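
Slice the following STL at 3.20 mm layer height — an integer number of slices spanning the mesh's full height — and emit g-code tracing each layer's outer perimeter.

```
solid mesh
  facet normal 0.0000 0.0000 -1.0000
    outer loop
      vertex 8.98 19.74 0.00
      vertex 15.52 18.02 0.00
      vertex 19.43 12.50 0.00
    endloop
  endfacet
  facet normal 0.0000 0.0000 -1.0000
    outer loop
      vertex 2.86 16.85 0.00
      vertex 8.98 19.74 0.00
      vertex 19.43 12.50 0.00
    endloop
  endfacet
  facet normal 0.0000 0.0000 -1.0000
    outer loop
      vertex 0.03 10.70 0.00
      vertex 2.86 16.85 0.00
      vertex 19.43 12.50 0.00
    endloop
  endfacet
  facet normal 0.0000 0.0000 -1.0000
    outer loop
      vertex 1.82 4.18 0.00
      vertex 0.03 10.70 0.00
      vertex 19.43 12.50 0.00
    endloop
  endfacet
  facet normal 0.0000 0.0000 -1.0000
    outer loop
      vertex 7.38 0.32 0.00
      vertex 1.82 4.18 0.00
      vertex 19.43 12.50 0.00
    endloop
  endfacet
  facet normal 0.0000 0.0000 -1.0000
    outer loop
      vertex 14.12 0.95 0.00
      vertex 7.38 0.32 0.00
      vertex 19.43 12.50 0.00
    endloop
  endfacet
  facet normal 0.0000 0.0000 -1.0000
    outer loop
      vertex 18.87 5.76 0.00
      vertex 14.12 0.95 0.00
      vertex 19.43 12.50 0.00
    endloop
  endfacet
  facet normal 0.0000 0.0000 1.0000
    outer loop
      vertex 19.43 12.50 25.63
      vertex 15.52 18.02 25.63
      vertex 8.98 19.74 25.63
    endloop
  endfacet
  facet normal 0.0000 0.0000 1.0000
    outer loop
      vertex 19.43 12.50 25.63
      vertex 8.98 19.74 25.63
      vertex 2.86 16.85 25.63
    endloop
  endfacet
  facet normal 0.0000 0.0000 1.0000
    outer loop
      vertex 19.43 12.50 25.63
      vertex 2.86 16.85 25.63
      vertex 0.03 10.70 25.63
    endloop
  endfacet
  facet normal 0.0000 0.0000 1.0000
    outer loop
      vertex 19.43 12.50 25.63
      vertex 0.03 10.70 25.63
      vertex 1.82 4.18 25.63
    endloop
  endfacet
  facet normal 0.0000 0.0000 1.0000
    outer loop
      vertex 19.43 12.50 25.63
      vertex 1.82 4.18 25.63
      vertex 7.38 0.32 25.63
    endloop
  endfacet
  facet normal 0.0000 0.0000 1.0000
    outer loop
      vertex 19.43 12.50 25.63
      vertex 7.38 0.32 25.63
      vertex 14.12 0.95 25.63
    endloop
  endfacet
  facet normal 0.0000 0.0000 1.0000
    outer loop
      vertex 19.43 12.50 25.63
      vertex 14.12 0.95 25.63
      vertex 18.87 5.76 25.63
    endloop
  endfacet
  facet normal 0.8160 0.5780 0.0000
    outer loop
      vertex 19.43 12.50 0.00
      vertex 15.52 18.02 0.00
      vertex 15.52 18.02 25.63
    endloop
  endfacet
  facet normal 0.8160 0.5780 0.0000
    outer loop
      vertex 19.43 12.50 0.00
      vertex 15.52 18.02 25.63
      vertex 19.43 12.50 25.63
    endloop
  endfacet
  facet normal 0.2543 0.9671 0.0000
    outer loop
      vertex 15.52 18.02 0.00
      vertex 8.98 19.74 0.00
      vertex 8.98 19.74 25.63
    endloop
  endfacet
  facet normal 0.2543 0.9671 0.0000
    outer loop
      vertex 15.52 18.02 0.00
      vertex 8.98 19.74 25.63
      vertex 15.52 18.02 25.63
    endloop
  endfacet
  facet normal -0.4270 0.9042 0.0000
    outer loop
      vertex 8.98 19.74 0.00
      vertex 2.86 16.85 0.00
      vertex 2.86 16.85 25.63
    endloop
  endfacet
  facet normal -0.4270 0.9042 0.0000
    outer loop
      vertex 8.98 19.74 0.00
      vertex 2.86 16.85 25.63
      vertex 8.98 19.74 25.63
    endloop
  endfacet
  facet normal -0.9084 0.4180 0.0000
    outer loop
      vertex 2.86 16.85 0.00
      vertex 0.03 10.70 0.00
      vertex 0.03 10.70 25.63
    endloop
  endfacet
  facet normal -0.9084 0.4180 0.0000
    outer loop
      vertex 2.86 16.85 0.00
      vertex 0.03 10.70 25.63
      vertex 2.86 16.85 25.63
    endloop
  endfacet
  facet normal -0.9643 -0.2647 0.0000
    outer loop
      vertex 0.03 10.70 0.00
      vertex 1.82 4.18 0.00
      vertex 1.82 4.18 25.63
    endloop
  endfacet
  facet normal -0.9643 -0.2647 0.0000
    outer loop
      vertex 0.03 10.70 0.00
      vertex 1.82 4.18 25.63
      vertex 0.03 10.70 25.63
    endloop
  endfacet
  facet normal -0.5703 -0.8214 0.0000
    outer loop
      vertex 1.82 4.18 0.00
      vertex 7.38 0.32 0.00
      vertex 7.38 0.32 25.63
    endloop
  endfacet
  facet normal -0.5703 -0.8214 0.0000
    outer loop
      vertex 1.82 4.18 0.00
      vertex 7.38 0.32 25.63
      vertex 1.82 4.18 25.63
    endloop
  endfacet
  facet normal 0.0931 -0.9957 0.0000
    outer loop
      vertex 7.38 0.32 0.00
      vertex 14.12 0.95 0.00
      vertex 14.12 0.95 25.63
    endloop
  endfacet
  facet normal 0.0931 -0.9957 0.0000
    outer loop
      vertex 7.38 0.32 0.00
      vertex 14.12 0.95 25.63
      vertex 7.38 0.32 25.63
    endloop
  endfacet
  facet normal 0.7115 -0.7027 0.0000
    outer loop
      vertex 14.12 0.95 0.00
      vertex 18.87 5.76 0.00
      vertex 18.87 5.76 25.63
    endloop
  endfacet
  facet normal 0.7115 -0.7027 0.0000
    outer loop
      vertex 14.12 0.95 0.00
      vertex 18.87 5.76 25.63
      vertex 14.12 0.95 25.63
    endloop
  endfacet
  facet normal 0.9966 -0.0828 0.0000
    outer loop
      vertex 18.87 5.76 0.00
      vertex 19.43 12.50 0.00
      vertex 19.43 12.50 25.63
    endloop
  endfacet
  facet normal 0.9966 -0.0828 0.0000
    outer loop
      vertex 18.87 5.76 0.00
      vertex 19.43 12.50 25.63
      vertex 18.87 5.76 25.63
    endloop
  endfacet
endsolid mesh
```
; perimeter-only toolpath
G21 ; units = mm
G90 ; absolute positioning
G28 ; home
; layer 1
G0 Z3.20
G0 X19.43 Y12.50
G1 X15.52 Y18.02
G1 X8.98 Y19.74
G1 X2.86 Y16.85
G1 X0.03 Y10.70
G1 X1.82 Y4.18
G1 X7.38 Y0.32
G1 X14.12 Y0.95
G1 X18.87 Y5.76
G1 X19.43 Y12.50
; layer 2
G0 Z6.41
G0 X19.43 Y12.50
G1 X15.52 Y18.02
G1 X8.98 Y19.74
G1 X2.86 Y16.85
G1 X0.03 Y10.70
G1 X1.82 Y4.18
G1 X7.38 Y0.32
G1 X14.12 Y0.95
G1 X18.87 Y5.76
G1 X19.43 Y12.50
; layer 3
G0 Z9.61
G0 X19.43 Y12.50
G1 X15.52 Y18.02
G1 X8.98 Y19.74
G1 X2.86 Y16.85
G1 X0.03 Y10.70
G1 X1.82 Y4.18
G1 X7.38 Y0.32
G1 X14.12 Y0.95
G1 X18.87 Y5.76
G1 X19.43 Y12.50
; layer 4
G0 Z12.81
G0 X19.43 Y12.50
G1 X15.52 Y18.02
G1 X8.98 Y19.74
G1 X2.86 Y16.85
G1 X0.03 Y10.70
G1 X1.82 Y4.18
G1 X7.38 Y0.32
G1 X14.12 Y0.95
G1 X18.87 Y5.76
G1 X19.43 Y12.50
; layer 5
G0 Z16.02
G0 X19.43 Y12.50
G1 X15.52 Y18.02
G1 X8.98 Y19.74
G1 X2.86 Y16.85
G1 X0.03 Y10.70
G1 X1.82 Y4.18
G1 X7.38 Y0.32
G1 X14.12 Y0.95
G1 X18.87 Y5.76
G1 X19.43 Y12.50
; layer 6
G0 Z19.22
G0 X19.43 Y12.50
G1 X15.52 Y18.02
G1 X8.98 Y19.74
G1 X2.86 Y16.85
G1 X0.03 Y10.70
G1 X1.82 Y4.18
G1 X7.38 Y0.32
G1 X14.12 Y0.95
G1 X18.87 Y5.76
G1 X19.43 Y12.50
; layer 7
G0 Z22.43
G0 X19.43 Y12.50
G1 X15.52 Y18.02
G1 X8.98 Y19.74
G1 X2.86 Y16.85
G1 X0.03 Y10.70
G1 X1.82 Y4.18
G1 X7.38 Y0.32
G1 X14.12 Y0.95
G1 X18.87 Y5.76
G1 X19.43 Y12.50
; layer 8
G0 Z25.63
G0 X19.43 Y12.50
G1 X15.52 Y18.02
G1 X8.98 Y19.74
G1 X2.86 Y16.85
G1 X0.03 Y10.70
G1 X1.82 Y4.18
G1 X7.38 Y0.32
G1 X14.12 Y0.95
G1 X18.87 Y5.76
G1 X19.43 Y12.50
M2 ; end

The solid is a regular 9-sided prism (a cylinder approximated with 9 flat sides), circumscribed radius ≈ 9.89 mm, height ≈ 25.6 mm. Slicing at Δz = 3.20 mm — 8 equal slices spanning the solid's height, so layer i sits at z = i·h/8 — gives 8 non-empty perimeters. Each is a 9-segment closed polygon; G0 lifts to the layer z and rapids to the start vertex, then G1 traces the edges.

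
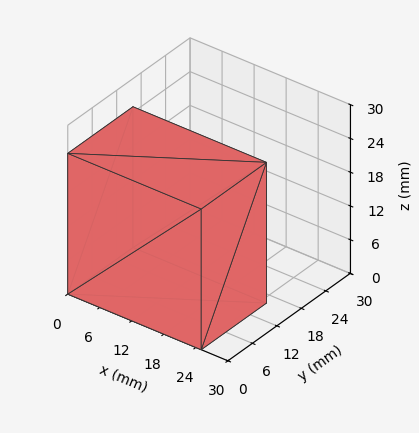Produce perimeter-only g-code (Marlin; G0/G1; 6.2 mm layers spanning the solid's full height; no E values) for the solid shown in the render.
Reading the render: the shape is a rectangular box, roughly 25 × 16 mm footprint and 25 mm tall (dimensions read to the nearest mm from the axis ticks). For the g-code, the solid's height is divided into equal slices at the stated Δz and each level perimeter traced with G1 moves after a G0 lift.

; perimeter-only toolpath
G21 ; units = mm
G90 ; absolute positioning
G28 ; home
; layer 1
G0 Z6.2
G0 X0.0 Y0.0
G1 X25.0 Y0.0
G1 X25.0 Y16.0
G1 X0.0 Y16.0
G1 X0.0 Y0.0
; layer 2
G0 Z12.5
G0 X0.0 Y0.0
G1 X25.0 Y0.0
G1 X25.0 Y16.0
G1 X0.0 Y16.0
G1 X0.0 Y0.0
; layer 3
G0 Z18.8
G0 X0.0 Y0.0
G1 X25.0 Y0.0
G1 X25.0 Y16.0
G1 X0.0 Y16.0
G1 X0.0 Y0.0
; layer 4
G0 Z25.0
G0 X0.0 Y0.0
G1 X25.0 Y0.0
G1 X25.0 Y16.0
G1 X0.0 Y16.0
G1 X0.0 Y0.0
M2 ; end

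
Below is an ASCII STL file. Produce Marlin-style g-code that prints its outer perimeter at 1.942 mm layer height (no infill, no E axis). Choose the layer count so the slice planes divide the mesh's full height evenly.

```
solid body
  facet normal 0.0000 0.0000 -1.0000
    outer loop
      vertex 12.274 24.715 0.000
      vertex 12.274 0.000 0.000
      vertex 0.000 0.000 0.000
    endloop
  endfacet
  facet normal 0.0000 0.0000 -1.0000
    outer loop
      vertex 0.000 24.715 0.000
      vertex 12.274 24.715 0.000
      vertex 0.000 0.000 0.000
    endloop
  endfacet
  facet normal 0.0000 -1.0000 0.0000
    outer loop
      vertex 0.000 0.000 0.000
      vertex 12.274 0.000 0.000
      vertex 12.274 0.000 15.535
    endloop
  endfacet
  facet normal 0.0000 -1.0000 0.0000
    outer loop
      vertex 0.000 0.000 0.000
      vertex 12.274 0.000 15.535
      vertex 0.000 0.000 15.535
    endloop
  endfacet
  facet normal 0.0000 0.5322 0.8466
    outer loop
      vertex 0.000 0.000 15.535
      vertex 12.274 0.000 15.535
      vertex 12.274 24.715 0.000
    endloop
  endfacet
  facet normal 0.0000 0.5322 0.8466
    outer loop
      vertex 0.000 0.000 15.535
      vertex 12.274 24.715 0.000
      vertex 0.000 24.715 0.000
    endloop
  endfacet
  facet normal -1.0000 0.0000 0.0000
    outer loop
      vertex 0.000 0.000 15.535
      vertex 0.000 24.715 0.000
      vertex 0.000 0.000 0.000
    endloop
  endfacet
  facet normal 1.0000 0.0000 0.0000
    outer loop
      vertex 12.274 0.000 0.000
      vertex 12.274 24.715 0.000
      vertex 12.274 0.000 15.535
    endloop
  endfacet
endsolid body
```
; perimeter-only toolpath
G21 ; units = mm
G90 ; absolute positioning
G28 ; home
; layer 1
G0 Z1.942
G0 X0.000 Y0.000
G1 X12.274 Y0.000
G1 X12.274 Y21.626
G1 X0.000 Y21.626
G1 X0.000 Y0.000
; layer 2
G0 Z3.884
G0 X0.000 Y0.000
G1 X12.274 Y0.000
G1 X12.274 Y18.536
G1 X0.000 Y18.536
G1 X0.000 Y0.000
; layer 3
G0 Z5.826
G0 X0.000 Y0.000
G1 X12.274 Y0.000
G1 X12.274 Y15.447
G1 X0.000 Y15.447
G1 X0.000 Y0.000
; layer 4
G0 Z7.768
G0 X0.000 Y0.000
G1 X12.274 Y0.000
G1 X12.274 Y12.357
G1 X0.000 Y12.357
G1 X0.000 Y0.000
; layer 5
G0 Z9.709
G0 X0.000 Y0.000
G1 X12.274 Y0.000
G1 X12.274 Y9.268
G1 X0.000 Y9.268
G1 X0.000 Y0.000
; layer 6
G0 Z11.651
G0 X0.000 Y0.000
G1 X12.274 Y0.000
G1 X12.274 Y6.179
G1 X0.000 Y6.179
G1 X0.000 Y0.000
; layer 7
G0 Z13.593
G0 X0.000 Y0.000
G1 X12.274 Y0.000
G1 X12.274 Y3.089
G1 X0.000 Y3.089
G1 X0.000 Y0.000
M2 ; end

The solid is a wedge (ramp): 12.3 × 24.7 mm base, rising to 15.5 mm along the y=0 edge and sloping linearly to z=0 at y=24.7. Slicing at Δz = 1.942 mm — 8 equal slices spanning the solid's height, so layer i sits at z = i·h/8 — gives 7 non-empty perimeters. Each is a 4-segment closed polygon; G0 lifts to the layer z and rapids to the start vertex, then G1 traces the edges. The cross-section shrinks linearly with z (the slice at the apex is degenerate and omitted).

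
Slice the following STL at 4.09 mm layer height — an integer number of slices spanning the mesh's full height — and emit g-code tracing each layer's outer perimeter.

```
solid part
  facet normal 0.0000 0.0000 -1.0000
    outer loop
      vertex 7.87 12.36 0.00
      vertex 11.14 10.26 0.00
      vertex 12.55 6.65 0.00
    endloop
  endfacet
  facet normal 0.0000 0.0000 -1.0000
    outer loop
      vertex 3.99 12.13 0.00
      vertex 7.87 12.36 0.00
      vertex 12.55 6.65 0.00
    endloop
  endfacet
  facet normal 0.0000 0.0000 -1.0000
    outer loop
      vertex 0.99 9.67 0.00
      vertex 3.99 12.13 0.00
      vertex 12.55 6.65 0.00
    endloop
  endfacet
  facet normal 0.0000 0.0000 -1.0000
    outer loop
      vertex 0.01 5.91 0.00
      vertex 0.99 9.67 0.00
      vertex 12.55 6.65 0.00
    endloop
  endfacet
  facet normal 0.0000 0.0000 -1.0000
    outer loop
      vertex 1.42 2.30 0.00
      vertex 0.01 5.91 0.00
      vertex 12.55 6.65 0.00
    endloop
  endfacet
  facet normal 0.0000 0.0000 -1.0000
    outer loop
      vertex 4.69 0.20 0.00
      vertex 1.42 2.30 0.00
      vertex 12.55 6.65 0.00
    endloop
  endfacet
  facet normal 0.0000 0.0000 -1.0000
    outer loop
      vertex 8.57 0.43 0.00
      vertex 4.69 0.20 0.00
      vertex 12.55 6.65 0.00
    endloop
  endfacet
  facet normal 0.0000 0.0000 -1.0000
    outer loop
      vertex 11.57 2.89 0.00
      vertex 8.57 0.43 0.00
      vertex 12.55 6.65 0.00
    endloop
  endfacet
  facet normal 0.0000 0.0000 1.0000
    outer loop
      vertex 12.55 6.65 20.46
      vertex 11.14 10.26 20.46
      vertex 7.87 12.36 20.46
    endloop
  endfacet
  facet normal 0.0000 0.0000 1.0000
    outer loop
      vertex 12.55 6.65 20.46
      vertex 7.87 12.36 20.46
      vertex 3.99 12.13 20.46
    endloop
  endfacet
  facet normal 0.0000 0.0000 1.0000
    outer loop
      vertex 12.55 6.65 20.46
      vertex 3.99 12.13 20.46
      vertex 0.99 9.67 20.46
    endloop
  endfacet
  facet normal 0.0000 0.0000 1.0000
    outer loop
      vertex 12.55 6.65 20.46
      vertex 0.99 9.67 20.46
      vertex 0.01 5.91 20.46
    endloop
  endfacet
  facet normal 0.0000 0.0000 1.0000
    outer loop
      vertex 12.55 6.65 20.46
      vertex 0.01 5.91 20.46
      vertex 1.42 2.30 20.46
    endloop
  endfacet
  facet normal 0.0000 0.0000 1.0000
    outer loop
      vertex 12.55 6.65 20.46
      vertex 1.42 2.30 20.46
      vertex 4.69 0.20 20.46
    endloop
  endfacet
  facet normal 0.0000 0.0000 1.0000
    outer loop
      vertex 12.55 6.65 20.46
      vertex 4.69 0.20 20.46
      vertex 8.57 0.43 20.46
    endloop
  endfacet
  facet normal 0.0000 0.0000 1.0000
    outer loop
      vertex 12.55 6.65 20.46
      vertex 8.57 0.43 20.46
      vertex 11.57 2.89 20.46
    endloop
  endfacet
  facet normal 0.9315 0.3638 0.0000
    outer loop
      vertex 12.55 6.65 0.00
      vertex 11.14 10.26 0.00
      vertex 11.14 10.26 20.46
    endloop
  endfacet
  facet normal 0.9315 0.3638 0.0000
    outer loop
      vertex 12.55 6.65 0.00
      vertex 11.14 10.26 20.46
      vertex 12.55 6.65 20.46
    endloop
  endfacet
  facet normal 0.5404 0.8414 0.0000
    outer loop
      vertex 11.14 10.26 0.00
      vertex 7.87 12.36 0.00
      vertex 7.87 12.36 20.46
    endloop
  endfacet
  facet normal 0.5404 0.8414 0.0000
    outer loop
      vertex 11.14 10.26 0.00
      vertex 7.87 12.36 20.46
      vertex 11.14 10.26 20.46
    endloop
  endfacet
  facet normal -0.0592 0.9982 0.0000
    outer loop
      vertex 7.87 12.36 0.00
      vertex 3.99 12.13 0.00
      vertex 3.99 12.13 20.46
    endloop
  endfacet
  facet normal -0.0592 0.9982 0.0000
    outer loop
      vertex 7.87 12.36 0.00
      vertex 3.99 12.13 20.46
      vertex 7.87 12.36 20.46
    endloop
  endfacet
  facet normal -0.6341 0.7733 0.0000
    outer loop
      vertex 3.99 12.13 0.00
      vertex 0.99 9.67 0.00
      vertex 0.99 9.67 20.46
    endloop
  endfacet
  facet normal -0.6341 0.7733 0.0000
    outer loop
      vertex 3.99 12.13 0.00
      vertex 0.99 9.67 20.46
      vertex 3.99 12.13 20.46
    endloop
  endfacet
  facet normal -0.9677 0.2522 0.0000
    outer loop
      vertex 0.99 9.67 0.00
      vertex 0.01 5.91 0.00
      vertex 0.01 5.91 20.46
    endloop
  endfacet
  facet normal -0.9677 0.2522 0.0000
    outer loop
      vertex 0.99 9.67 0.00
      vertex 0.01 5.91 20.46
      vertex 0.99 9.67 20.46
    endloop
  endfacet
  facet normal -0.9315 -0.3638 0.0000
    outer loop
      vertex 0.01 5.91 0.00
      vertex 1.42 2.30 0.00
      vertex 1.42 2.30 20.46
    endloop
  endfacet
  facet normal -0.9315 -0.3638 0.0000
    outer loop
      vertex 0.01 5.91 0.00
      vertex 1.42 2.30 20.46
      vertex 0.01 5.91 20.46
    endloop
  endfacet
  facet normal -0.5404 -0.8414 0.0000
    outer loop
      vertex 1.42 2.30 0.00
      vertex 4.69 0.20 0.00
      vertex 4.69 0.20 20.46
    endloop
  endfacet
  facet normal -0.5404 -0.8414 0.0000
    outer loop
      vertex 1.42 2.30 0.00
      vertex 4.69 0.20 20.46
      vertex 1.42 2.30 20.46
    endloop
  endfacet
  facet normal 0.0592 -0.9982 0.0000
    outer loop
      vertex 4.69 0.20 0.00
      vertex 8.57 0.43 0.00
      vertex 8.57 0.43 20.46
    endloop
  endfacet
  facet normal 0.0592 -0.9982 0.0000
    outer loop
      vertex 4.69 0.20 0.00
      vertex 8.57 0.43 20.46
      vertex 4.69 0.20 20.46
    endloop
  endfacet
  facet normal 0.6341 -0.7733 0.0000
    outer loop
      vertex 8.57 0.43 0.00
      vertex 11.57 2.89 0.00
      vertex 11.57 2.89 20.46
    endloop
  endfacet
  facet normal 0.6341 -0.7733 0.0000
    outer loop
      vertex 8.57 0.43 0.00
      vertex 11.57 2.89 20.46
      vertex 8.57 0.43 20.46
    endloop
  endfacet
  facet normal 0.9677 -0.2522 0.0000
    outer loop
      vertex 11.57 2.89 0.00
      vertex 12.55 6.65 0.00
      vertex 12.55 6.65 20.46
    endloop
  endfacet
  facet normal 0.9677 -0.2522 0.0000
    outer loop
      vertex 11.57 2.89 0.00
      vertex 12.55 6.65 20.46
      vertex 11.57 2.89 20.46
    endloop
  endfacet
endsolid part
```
; perimeter-only toolpath
G21 ; units = mm
G90 ; absolute positioning
G28 ; home
; layer 1
G0 Z4.09
G0 X12.55 Y6.65
G1 X11.14 Y10.26
G1 X7.87 Y12.36
G1 X3.99 Y12.13
G1 X0.99 Y9.67
G1 X0.01 Y5.91
G1 X1.42 Y2.30
G1 X4.69 Y0.20
G1 X8.57 Y0.43
G1 X11.57 Y2.89
G1 X12.55 Y6.65
; layer 2
G0 Z8.18
G0 X12.55 Y6.65
G1 X11.14 Y10.26
G1 X7.87 Y12.36
G1 X3.99 Y12.13
G1 X0.99 Y9.67
G1 X0.01 Y5.91
G1 X1.42 Y2.30
G1 X4.69 Y0.20
G1 X8.57 Y0.43
G1 X11.57 Y2.89
G1 X12.55 Y6.65
; layer 3
G0 Z12.28
G0 X12.55 Y6.65
G1 X11.14 Y10.26
G1 X7.87 Y12.36
G1 X3.99 Y12.13
G1 X0.99 Y9.67
G1 X0.01 Y5.91
G1 X1.42 Y2.30
G1 X4.69 Y0.20
G1 X8.57 Y0.43
G1 X11.57 Y2.89
G1 X12.55 Y6.65
; layer 4
G0 Z16.37
G0 X12.55 Y6.65
G1 X11.14 Y10.26
G1 X7.87 Y12.36
G1 X3.99 Y12.13
G1 X0.99 Y9.67
G1 X0.01 Y5.91
G1 X1.42 Y2.30
G1 X4.69 Y0.20
G1 X8.57 Y0.43
G1 X11.57 Y2.89
G1 X12.55 Y6.65
; layer 5
G0 Z20.46
G0 X12.55 Y6.65
G1 X11.14 Y10.26
G1 X7.87 Y12.36
G1 X3.99 Y12.13
G1 X0.99 Y9.67
G1 X0.01 Y5.91
G1 X1.42 Y2.30
G1 X4.69 Y0.20
G1 X8.57 Y0.43
G1 X11.57 Y2.89
G1 X12.55 Y6.65
M2 ; end

The solid is a regular 10-sided prism (a cylinder approximated with 10 flat sides), circumscribed radius ≈ 6.28 mm, height ≈ 20.5 mm. Slicing at Δz = 4.09 mm — 5 equal slices spanning the solid's height, so layer i sits at z = i·h/5 — gives 5 non-empty perimeters. Each is a 10-segment closed polygon; G0 lifts to the layer z and rapids to the start vertex, then G1 traces the edges.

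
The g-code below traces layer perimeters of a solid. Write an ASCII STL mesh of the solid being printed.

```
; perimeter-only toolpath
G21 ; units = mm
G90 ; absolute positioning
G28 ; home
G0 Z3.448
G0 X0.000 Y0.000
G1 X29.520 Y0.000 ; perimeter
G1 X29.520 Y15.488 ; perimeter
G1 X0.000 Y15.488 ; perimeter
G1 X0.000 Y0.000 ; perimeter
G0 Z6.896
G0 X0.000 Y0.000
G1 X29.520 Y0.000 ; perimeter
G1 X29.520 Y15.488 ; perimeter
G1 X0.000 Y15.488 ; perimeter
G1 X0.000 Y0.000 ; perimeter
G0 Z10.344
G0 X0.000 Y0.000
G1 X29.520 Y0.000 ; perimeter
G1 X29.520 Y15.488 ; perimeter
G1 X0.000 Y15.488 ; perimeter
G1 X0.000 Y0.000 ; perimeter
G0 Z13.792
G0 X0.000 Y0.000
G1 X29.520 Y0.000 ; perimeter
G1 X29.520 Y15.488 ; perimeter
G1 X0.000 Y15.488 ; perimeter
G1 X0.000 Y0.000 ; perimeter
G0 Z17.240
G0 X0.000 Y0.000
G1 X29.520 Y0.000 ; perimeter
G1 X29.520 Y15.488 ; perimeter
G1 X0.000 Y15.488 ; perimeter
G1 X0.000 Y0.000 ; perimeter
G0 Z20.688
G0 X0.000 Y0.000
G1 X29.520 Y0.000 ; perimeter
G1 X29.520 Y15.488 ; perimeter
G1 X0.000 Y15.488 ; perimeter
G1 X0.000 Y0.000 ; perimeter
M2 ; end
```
solid part
  facet normal 0.0000 0.0000 -1.0000
    outer loop
      vertex 29.520 15.488 0.000
      vertex 29.520 0.000 0.000
      vertex 0.000 0.000 0.000
    endloop
  endfacet
  facet normal 0.0000 0.0000 -1.0000
    outer loop
      vertex 0.000 15.488 0.000
      vertex 29.520 15.488 0.000
      vertex 0.000 0.000 0.000
    endloop
  endfacet
  facet normal 0.0000 0.0000 1.0000
    outer loop
      vertex 0.000 0.000 20.688
      vertex 29.520 0.000 20.688
      vertex 29.520 15.488 20.688
    endloop
  endfacet
  facet normal 0.0000 0.0000 1.0000
    outer loop
      vertex 0.000 0.000 20.688
      vertex 29.520 15.488 20.688
      vertex 0.000 15.488 20.688
    endloop
  endfacet
  facet normal 0.0000 -1.0000 0.0000
    outer loop
      vertex 0.000 0.000 0.000
      vertex 29.520 0.000 0.000
      vertex 29.520 0.000 20.688
    endloop
  endfacet
  facet normal 0.0000 -1.0000 0.0000
    outer loop
      vertex 0.000 0.000 0.000
      vertex 29.520 0.000 20.688
      vertex 0.000 0.000 20.688
    endloop
  endfacet
  facet normal 0.0000 1.0000 0.0000
    outer loop
      vertex 29.520 15.488 20.688
      vertex 29.520 15.488 0.000
      vertex 0.000 15.488 0.000
    endloop
  endfacet
  facet normal 0.0000 1.0000 0.0000
    outer loop
      vertex 0.000 15.488 20.688
      vertex 29.520 15.488 20.688
      vertex 0.000 15.488 0.000
    endloop
  endfacet
  facet normal -1.0000 0.0000 0.0000
    outer loop
      vertex 0.000 15.488 20.688
      vertex 0.000 15.488 0.000
      vertex 0.000 0.000 0.000
    endloop
  endfacet
  facet normal -1.0000 0.0000 0.0000
    outer loop
      vertex 0.000 0.000 20.688
      vertex 0.000 15.488 20.688
      vertex 0.000 0.000 0.000
    endloop
  endfacet
  facet normal 1.0000 0.0000 0.0000
    outer loop
      vertex 29.520 0.000 0.000
      vertex 29.520 15.488 0.000
      vertex 29.520 15.488 20.688
    endloop
  endfacet
  facet normal 1.0000 0.0000 0.0000
    outer loop
      vertex 29.520 0.000 0.000
      vertex 29.520 15.488 20.688
      vertex 29.520 0.000 20.688
    endloop
  endfacet
endsolid part

The G0 Z moves step by Δz≈3.448 mm. Every layer's G1 loop is the same polygon, so the solid is a straight extrusion of it from z=0 to z≈20.7. Closing with flat bottom and top caps and triangulating gives 12 facets — a rectangular box, roughly 29.5 × 15.5 mm footprint and 20.7 mm tall.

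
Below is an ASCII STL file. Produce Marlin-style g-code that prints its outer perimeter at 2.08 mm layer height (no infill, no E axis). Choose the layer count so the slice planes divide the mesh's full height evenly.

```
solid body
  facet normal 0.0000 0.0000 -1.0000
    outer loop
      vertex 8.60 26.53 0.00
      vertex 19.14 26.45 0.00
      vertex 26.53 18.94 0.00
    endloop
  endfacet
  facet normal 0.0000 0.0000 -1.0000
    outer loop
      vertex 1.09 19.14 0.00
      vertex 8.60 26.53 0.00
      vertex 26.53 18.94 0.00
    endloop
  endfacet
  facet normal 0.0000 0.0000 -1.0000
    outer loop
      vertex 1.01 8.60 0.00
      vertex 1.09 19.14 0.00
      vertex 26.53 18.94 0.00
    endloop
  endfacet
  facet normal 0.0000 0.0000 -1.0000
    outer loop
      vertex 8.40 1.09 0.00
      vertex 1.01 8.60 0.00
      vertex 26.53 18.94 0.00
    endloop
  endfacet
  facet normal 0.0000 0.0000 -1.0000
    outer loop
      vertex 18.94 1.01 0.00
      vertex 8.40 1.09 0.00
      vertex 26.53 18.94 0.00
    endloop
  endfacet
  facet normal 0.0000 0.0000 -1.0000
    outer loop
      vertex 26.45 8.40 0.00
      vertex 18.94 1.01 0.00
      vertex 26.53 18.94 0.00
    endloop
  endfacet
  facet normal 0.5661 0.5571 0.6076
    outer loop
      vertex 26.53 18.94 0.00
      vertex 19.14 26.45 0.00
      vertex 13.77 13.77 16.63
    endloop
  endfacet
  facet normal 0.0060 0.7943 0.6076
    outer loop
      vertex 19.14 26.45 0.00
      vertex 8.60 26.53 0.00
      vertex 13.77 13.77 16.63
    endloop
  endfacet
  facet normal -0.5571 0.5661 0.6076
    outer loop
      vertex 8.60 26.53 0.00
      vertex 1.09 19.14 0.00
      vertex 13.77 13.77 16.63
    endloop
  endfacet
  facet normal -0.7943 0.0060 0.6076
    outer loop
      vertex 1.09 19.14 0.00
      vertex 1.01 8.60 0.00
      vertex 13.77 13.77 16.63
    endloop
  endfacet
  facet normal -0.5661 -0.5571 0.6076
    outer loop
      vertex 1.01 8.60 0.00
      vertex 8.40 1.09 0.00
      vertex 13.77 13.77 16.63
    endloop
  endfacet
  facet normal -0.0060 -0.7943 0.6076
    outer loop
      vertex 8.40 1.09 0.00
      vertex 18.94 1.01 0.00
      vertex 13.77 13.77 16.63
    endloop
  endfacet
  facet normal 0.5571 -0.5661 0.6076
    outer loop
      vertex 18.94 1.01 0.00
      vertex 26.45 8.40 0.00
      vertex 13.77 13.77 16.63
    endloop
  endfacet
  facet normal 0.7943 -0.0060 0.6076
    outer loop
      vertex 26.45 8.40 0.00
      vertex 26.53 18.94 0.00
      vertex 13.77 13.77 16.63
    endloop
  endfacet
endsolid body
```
; perimeter-only toolpath
G21 ; units = mm
G90 ; absolute positioning
G28 ; home
; layer 1
G0 Z2.08
G0 X24.94 Y18.29
G1 X18.47 Y24.87
G1 X9.25 Y24.94
G1 X2.67 Y18.47
G1 X2.60 Y9.25
G1 X9.07 Y2.67
G1 X18.29 Y2.60
G1 X24.87 Y9.07
G1 X24.94 Y18.29
; layer 2
G0 Z4.16
G0 X23.34 Y17.65
G1 X17.80 Y23.28
G1 X9.89 Y23.34
G1 X4.26 Y17.80
G1 X4.20 Y9.89
G1 X9.74 Y4.26
G1 X17.65 Y4.20
G1 X23.28 Y9.74
G1 X23.34 Y17.65
; layer 3
G0 Z6.24
G0 X21.75 Y17.00
G1 X17.13 Y21.70
G1 X10.54 Y21.75
G1 X5.85 Y17.13
G1 X5.79 Y10.54
G1 X10.41 Y5.85
G1 X17.00 Y5.79
G1 X21.70 Y10.41
G1 X21.75 Y17.00
; layer 4
G0 Z8.31
G0 X20.15 Y16.36
G1 X16.45 Y20.11
G1 X11.18 Y20.15
G1 X7.43 Y16.45
G1 X7.39 Y11.18
G1 X11.09 Y7.43
G1 X16.36 Y7.39
G1 X20.11 Y11.09
G1 X20.15 Y16.36
; layer 5
G0 Z10.39
G0 X18.55 Y15.71
G1 X15.78 Y18.52
G1 X11.83 Y18.55
G1 X9.01 Y15.78
G1 X8.98 Y11.83
G1 X11.76 Y9.01
G1 X15.71 Y8.98
G1 X18.52 Y11.76
G1 X18.55 Y15.71
; layer 6
G0 Z12.47
G0 X16.96 Y15.06
G1 X15.11 Y16.94
G1 X12.48 Y16.96
G1 X10.60 Y15.11
G1 X10.58 Y12.48
G1 X12.43 Y10.60
G1 X15.06 Y10.58
G1 X16.94 Y12.43
G1 X16.96 Y15.06
; layer 7
G0 Z14.55
G0 X15.37 Y14.42
G1 X14.44 Y15.36
G1 X13.12 Y15.37
G1 X12.19 Y14.44
G1 X12.18 Y13.12
G1 X13.10 Y12.19
G1 X14.42 Y12.18
G1 X15.36 Y13.10
G1 X15.37 Y14.42
M2 ; end

The solid is a regular 8-sided pyramid, base circumscribed radius ≈ 13.8 mm, apex at z ≈ 16.6 mm. Slicing at Δz = 2.08 mm — 8 equal slices spanning the solid's height, so layer i sits at z = i·h/8 — gives 7 non-empty perimeters. Each is a 8-segment closed polygon; G0 lifts to the layer z and rapids to the start vertex, then G1 traces the edges. The cross-section shrinks linearly with z (the slice at the apex is degenerate and omitted).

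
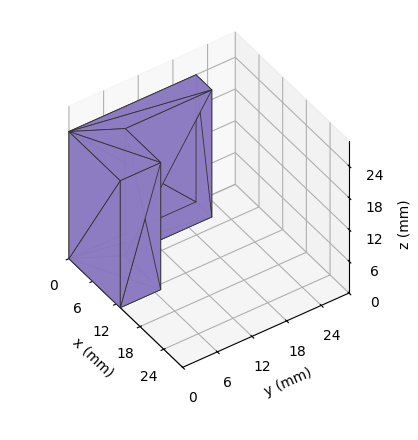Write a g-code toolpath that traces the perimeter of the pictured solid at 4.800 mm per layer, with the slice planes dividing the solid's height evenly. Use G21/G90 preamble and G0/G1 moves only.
Reading the render: the shape is an L-shaped prism: outer 13 × 22 mm, arm thicknesses ≈ 7 mm (horizontal) and 4 mm (vertical), extruded 24 mm in z (dimensions read to the nearest mm from the axis ticks). For the g-code, the solid's height is divided into equal slices at the stated Δz and each level perimeter traced with G1 moves after a G0 lift.

; perimeter-only toolpath
G21 ; units = mm
G90 ; absolute positioning
G28 ; home
; layer 1
G0 Z4.800
G0 X0.000 Y0.000
G1 X13.000 Y0.000
G1 X13.000 Y7.000
G1 X4.000 Y7.000
G1 X4.000 Y22.000
G1 X0.000 Y22.000
G1 X0.000 Y0.000
; layer 2
G0 Z9.600
G0 X0.000 Y0.000
G1 X13.000 Y0.000
G1 X13.000 Y7.000
G1 X4.000 Y7.000
G1 X4.000 Y22.000
G1 X0.000 Y22.000
G1 X0.000 Y0.000
; layer 3
G0 Z14.400
G0 X0.000 Y0.000
G1 X13.000 Y0.000
G1 X13.000 Y7.000
G1 X4.000 Y7.000
G1 X4.000 Y22.000
G1 X0.000 Y22.000
G1 X0.000 Y0.000
; layer 4
G0 Z19.200
G0 X0.000 Y0.000
G1 X13.000 Y0.000
G1 X13.000 Y7.000
G1 X4.000 Y7.000
G1 X4.000 Y22.000
G1 X0.000 Y22.000
G1 X0.000 Y0.000
; layer 5
G0 Z24.000
G0 X0.000 Y0.000
G1 X13.000 Y0.000
G1 X13.000 Y7.000
G1 X4.000 Y7.000
G1 X4.000 Y22.000
G1 X0.000 Y22.000
G1 X0.000 Y0.000
M2 ; end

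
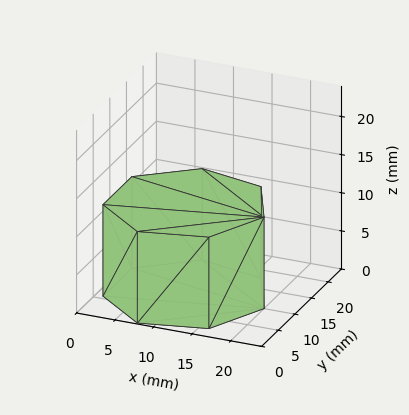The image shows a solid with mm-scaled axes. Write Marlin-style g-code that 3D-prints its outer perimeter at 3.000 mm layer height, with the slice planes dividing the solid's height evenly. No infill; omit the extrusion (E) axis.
Reading the render: the shape is a regular 7-sided prism (a cylinder approximated with 7 flat sides), circumscribed radius ≈ 10 mm, height ≈ 12 mm (dimensions read to the nearest mm from the axis ticks). For the g-code, the solid's height is divided into equal slices at the stated Δz and each level perimeter traced with G1 moves after a G0 lift.

; perimeter-only toolpath
G21 ; units = mm
G90 ; absolute positioning
G28 ; home
; layer 1
G0 Z3.000
G0 X20.000 Y10.000
G1 X16.235 Y17.818
G1 X7.775 Y19.749
G1 X0.990 Y14.339
G1 X0.990 Y5.661
G1 X7.775 Y0.251
G1 X16.235 Y2.182
G1 X20.000 Y10.000
; layer 2
G0 Z6.000
G0 X20.000 Y10.000
G1 X16.235 Y17.818
G1 X7.775 Y19.749
G1 X0.990 Y14.339
G1 X0.990 Y5.661
G1 X7.775 Y0.251
G1 X16.235 Y2.182
G1 X20.000 Y10.000
; layer 3
G0 Z9.000
G0 X20.000 Y10.000
G1 X16.235 Y17.818
G1 X7.775 Y19.749
G1 X0.990 Y14.339
G1 X0.990 Y5.661
G1 X7.775 Y0.251
G1 X16.235 Y2.182
G1 X20.000 Y10.000
; layer 4
G0 Z12.000
G0 X20.000 Y10.000
G1 X16.235 Y17.818
G1 X7.775 Y19.749
G1 X0.990 Y14.339
G1 X0.990 Y5.661
G1 X7.775 Y0.251
G1 X16.235 Y2.182
G1 X20.000 Y10.000
M2 ; end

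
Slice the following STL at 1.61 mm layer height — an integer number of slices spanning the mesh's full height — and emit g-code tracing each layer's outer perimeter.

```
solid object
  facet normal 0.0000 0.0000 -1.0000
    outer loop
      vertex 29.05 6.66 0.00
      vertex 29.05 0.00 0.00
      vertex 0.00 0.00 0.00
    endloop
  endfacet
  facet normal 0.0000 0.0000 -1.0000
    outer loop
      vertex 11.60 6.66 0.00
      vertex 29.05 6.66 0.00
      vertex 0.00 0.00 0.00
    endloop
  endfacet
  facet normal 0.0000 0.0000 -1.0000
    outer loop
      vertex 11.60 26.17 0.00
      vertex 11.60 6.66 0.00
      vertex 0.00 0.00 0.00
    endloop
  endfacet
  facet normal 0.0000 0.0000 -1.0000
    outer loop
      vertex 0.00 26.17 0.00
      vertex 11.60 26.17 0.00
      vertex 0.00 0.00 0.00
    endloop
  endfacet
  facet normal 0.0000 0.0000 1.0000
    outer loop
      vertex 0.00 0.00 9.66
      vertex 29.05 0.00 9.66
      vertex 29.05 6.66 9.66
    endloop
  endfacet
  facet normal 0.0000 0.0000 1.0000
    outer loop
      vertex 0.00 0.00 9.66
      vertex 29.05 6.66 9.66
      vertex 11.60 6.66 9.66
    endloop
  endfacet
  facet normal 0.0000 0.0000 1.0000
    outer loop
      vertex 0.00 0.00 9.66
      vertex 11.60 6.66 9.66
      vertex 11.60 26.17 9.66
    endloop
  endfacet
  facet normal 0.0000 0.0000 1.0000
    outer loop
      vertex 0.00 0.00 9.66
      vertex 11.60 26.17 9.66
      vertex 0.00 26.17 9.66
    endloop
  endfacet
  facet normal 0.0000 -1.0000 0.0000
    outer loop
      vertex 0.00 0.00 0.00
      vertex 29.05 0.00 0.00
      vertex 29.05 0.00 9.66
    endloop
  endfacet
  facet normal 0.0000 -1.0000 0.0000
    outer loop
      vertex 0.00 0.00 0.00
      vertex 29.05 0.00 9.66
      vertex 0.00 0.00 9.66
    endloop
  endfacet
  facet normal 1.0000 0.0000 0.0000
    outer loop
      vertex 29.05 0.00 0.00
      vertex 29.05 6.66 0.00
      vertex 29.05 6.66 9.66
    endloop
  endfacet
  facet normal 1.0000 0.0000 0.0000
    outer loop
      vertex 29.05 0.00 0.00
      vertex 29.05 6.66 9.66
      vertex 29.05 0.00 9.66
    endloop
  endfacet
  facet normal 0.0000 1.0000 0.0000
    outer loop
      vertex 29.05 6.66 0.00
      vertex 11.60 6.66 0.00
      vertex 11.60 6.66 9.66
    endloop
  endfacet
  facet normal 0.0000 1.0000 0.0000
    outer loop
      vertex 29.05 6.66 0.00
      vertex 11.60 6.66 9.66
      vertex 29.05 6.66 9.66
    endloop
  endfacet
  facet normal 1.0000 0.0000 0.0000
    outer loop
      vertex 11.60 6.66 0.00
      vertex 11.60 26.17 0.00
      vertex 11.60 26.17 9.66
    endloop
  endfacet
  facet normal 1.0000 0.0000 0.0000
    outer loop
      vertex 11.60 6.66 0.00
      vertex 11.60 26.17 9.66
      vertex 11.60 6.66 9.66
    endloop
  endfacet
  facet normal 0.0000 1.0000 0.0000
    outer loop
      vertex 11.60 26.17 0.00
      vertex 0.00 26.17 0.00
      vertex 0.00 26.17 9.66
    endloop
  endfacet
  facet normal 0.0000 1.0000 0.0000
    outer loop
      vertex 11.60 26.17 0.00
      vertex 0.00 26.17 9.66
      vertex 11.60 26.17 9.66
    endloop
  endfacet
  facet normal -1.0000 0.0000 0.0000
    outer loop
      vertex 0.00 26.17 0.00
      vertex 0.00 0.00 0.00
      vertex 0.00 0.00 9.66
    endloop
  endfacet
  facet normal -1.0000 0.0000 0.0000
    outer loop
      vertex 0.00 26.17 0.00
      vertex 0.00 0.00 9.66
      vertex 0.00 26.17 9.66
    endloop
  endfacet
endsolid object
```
; perimeter-only toolpath
G21 ; units = mm
G90 ; absolute positioning
G28 ; home
; layer 1
G0 Z1.61
G0 X0.00 Y0.00
G1 X29.05 Y0.00
G1 X29.05 Y6.66
G1 X11.60 Y6.66
G1 X11.60 Y26.17
G1 X0.00 Y26.17
G1 X0.00 Y0.00
; layer 2
G0 Z3.22
G0 X0.00 Y0.00
G1 X29.05 Y0.00
G1 X29.05 Y6.66
G1 X11.60 Y6.66
G1 X11.60 Y26.17
G1 X0.00 Y26.17
G1 X0.00 Y0.00
; layer 3
G0 Z4.83
G0 X0.00 Y0.00
G1 X29.05 Y0.00
G1 X29.05 Y6.66
G1 X11.60 Y6.66
G1 X11.60 Y26.17
G1 X0.00 Y26.17
G1 X0.00 Y0.00
; layer 4
G0 Z6.44
G0 X0.00 Y0.00
G1 X29.05 Y0.00
G1 X29.05 Y6.66
G1 X11.60 Y6.66
G1 X11.60 Y26.17
G1 X0.00 Y26.17
G1 X0.00 Y0.00
; layer 5
G0 Z8.05
G0 X0.00 Y0.00
G1 X29.05 Y0.00
G1 X29.05 Y6.66
G1 X11.60 Y6.66
G1 X11.60 Y26.17
G1 X0.00 Y26.17
G1 X0.00 Y0.00
; layer 6
G0 Z9.66
G0 X0.00 Y0.00
G1 X29.05 Y0.00
G1 X29.05 Y6.66
G1 X11.60 Y6.66
G1 X11.60 Y26.17
G1 X0.00 Y26.17
G1 X0.00 Y0.00
M2 ; end

The solid is an L-shaped prism: outer 29.1 × 26.2 mm, arm thicknesses ≈ 6.66 mm (horizontal) and 11.6 mm (vertical), extruded 9.66 mm in z. Slicing at Δz = 1.61 mm — 6 equal slices spanning the solid's height, so layer i sits at z = i·h/6 — gives 6 non-empty perimeters. Each is a 6-segment closed polygon; G0 lifts to the layer z and rapids to the start vertex, then G1 traces the edges.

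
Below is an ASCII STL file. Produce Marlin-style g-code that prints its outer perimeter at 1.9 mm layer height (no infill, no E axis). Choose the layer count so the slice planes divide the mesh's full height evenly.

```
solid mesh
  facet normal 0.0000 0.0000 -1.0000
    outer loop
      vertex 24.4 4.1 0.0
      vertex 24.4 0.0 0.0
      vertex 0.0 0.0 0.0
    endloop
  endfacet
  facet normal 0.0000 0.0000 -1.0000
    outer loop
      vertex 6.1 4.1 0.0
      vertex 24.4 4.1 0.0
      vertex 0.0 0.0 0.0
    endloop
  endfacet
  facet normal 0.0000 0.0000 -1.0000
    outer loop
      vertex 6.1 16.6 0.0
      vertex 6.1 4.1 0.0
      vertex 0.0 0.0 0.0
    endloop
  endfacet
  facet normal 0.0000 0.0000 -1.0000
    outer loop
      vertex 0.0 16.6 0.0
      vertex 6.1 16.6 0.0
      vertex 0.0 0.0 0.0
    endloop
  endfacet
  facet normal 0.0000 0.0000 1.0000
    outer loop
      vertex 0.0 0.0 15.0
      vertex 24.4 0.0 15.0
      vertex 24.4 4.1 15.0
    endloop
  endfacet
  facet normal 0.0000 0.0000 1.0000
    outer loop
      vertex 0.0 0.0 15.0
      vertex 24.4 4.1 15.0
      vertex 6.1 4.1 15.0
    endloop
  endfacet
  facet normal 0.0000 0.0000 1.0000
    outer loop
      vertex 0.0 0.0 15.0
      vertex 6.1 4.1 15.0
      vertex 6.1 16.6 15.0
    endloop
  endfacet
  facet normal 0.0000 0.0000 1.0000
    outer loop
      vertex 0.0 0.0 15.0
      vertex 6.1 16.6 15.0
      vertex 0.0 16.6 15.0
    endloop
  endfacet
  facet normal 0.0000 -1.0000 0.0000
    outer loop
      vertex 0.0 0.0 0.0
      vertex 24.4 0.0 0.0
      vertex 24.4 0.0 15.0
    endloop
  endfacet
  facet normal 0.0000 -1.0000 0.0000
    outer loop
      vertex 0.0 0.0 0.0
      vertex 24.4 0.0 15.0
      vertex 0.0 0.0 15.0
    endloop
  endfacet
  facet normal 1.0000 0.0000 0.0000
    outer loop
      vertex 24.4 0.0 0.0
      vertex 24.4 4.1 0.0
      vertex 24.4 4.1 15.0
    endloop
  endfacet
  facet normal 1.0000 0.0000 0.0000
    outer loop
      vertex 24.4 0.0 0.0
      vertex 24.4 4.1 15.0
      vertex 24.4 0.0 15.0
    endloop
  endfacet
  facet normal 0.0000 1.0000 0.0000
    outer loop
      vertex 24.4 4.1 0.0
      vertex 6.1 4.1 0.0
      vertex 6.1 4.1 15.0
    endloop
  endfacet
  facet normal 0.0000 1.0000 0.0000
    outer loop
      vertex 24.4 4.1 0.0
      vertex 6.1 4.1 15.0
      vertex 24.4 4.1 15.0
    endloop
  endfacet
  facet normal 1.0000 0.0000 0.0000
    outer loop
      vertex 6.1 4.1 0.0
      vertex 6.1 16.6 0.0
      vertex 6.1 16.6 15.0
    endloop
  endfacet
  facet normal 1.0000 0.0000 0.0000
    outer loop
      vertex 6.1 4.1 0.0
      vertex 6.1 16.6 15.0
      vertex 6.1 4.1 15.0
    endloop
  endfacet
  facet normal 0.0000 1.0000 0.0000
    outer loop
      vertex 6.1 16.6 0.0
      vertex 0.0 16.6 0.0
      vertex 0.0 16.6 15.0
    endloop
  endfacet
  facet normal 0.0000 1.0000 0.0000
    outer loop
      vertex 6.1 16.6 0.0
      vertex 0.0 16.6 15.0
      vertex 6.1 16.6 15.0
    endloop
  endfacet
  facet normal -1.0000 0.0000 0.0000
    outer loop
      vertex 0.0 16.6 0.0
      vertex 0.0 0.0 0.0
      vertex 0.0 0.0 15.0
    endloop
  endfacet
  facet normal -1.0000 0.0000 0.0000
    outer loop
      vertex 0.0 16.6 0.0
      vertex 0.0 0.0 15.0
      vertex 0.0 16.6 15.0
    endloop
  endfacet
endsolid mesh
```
; perimeter-only toolpath
G21 ; units = mm
G90 ; absolute positioning
G28 ; home
; layer 1
G0 Z1.9
G0 X0.0 Y0.0
G1 X24.4 Y0.0
G1 X24.4 Y4.1
G1 X6.1 Y4.1
G1 X6.1 Y16.6
G1 X0.0 Y16.6
G1 X0.0 Y0.0
; layer 2
G0 Z3.8
G0 X0.0 Y0.0
G1 X24.4 Y0.0
G1 X24.4 Y4.1
G1 X6.1 Y4.1
G1 X6.1 Y16.6
G1 X0.0 Y16.6
G1 X0.0 Y0.0
; layer 3
G0 Z5.6
G0 X0.0 Y0.0
G1 X24.4 Y0.0
G1 X24.4 Y4.1
G1 X6.1 Y4.1
G1 X6.1 Y16.6
G1 X0.0 Y16.6
G1 X0.0 Y0.0
; layer 4
G0 Z7.5
G0 X0.0 Y0.0
G1 X24.4 Y0.0
G1 X24.4 Y4.1
G1 X6.1 Y4.1
G1 X6.1 Y16.6
G1 X0.0 Y16.6
G1 X0.0 Y0.0
; layer 5
G0 Z9.4
G0 X0.0 Y0.0
G1 X24.4 Y0.0
G1 X24.4 Y4.1
G1 X6.1 Y4.1
G1 X6.1 Y16.6
G1 X0.0 Y16.6
G1 X0.0 Y0.0
; layer 6
G0 Z11.2
G0 X0.0 Y0.0
G1 X24.4 Y0.0
G1 X24.4 Y4.1
G1 X6.1 Y4.1
G1 X6.1 Y16.6
G1 X0.0 Y16.6
G1 X0.0 Y0.0
; layer 7
G0 Z13.1
G0 X0.0 Y0.0
G1 X24.4 Y0.0
G1 X24.4 Y4.1
G1 X6.1 Y4.1
G1 X6.1 Y16.6
G1 X0.0 Y16.6
G1 X0.0 Y0.0
; layer 8
G0 Z15.0
G0 X0.0 Y0.0
G1 X24.4 Y0.0
G1 X24.4 Y4.1
G1 X6.1 Y4.1
G1 X6.1 Y16.6
G1 X0.0 Y16.6
G1 X0.0 Y0.0
M2 ; end

The solid is an L-shaped prism: outer 24.4 × 16.6 mm, arm thicknesses ≈ 4.1 mm (horizontal) and 6.1 mm (vertical), extruded 15 mm in z. Slicing at Δz = 1.9 mm — 8 equal slices spanning the solid's height, so layer i sits at z = i·h/8 — gives 8 non-empty perimeters. Each is a 6-segment closed polygon; G0 lifts to the layer z and rapids to the start vertex, then G1 traces the edges.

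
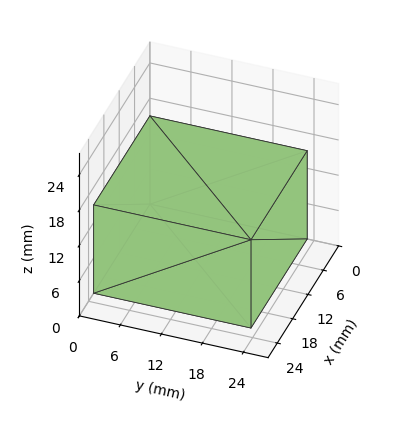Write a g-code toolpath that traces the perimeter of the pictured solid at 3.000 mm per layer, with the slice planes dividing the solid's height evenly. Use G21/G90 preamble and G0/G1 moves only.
Reading the render: the shape is a rectangular box, roughly 22 × 23 mm footprint and 15 mm tall (dimensions read to the nearest mm from the axis ticks). For the g-code, the solid's height is divided into equal slices at the stated Δz and each level perimeter traced with G1 moves after a G0 lift.

; perimeter-only toolpath
G21 ; units = mm
G90 ; absolute positioning
G28 ; home
; layer 1
G0 Z3.000
G0 X0.000 Y0.000
G1 X22.000 Y0.000
G1 X22.000 Y23.000
G1 X0.000 Y23.000
G1 X0.000 Y0.000
; layer 2
G0 Z6.000
G0 X0.000 Y0.000
G1 X22.000 Y0.000
G1 X22.000 Y23.000
G1 X0.000 Y23.000
G1 X0.000 Y0.000
; layer 3
G0 Z9.000
G0 X0.000 Y0.000
G1 X22.000 Y0.000
G1 X22.000 Y23.000
G1 X0.000 Y23.000
G1 X0.000 Y0.000
; layer 4
G0 Z12.000
G0 X0.000 Y0.000
G1 X22.000 Y0.000
G1 X22.000 Y23.000
G1 X0.000 Y23.000
G1 X0.000 Y0.000
; layer 5
G0 Z15.000
G0 X0.000 Y0.000
G1 X22.000 Y0.000
G1 X22.000 Y23.000
G1 X0.000 Y23.000
G1 X0.000 Y0.000
M2 ; end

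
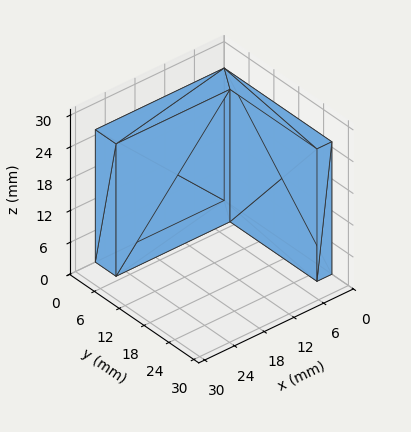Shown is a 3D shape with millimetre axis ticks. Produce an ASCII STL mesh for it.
Reading the render: the shape is an L-shaped prism: outer 26 × 26 mm, arm thicknesses ≈ 5 mm (horizontal) and 3 mm (vertical), extruded 25 mm in z (dimensions read to the nearest mm from the axis ticks). For the STL, each face is triangulated and given an outward normal.

solid part
  facet normal 0.0000 0.0000 -1.0000
    outer loop
      vertex 26.0 5.0 0.0
      vertex 26.0 0.0 0.0
      vertex 0.0 0.0 0.0
    endloop
  endfacet
  facet normal 0.0000 0.0000 -1.0000
    outer loop
      vertex 3.0 5.0 0.0
      vertex 26.0 5.0 0.0
      vertex 0.0 0.0 0.0
    endloop
  endfacet
  facet normal 0.0000 0.0000 -1.0000
    outer loop
      vertex 3.0 26.0 0.0
      vertex 3.0 5.0 0.0
      vertex 0.0 0.0 0.0
    endloop
  endfacet
  facet normal 0.0000 0.0000 -1.0000
    outer loop
      vertex 0.0 26.0 0.0
      vertex 3.0 26.0 0.0
      vertex 0.0 0.0 0.0
    endloop
  endfacet
  facet normal 0.0000 0.0000 1.0000
    outer loop
      vertex 0.0 0.0 25.0
      vertex 26.0 0.0 25.0
      vertex 26.0 5.0 25.0
    endloop
  endfacet
  facet normal 0.0000 0.0000 1.0000
    outer loop
      vertex 0.0 0.0 25.0
      vertex 26.0 5.0 25.0
      vertex 3.0 5.0 25.0
    endloop
  endfacet
  facet normal 0.0000 0.0000 1.0000
    outer loop
      vertex 0.0 0.0 25.0
      vertex 3.0 5.0 25.0
      vertex 3.0 26.0 25.0
    endloop
  endfacet
  facet normal 0.0000 0.0000 1.0000
    outer loop
      vertex 0.0 0.0 25.0
      vertex 3.0 26.0 25.0
      vertex 0.0 26.0 25.0
    endloop
  endfacet
  facet normal 0.0000 -1.0000 0.0000
    outer loop
      vertex 0.0 0.0 0.0
      vertex 26.0 0.0 0.0
      vertex 26.0 0.0 25.0
    endloop
  endfacet
  facet normal 0.0000 -1.0000 0.0000
    outer loop
      vertex 0.0 0.0 0.0
      vertex 26.0 0.0 25.0
      vertex 0.0 0.0 25.0
    endloop
  endfacet
  facet normal 1.0000 0.0000 0.0000
    outer loop
      vertex 26.0 0.0 0.0
      vertex 26.0 5.0 0.0
      vertex 26.0 5.0 25.0
    endloop
  endfacet
  facet normal 1.0000 0.0000 0.0000
    outer loop
      vertex 26.0 0.0 0.0
      vertex 26.0 5.0 25.0
      vertex 26.0 0.0 25.0
    endloop
  endfacet
  facet normal 0.0000 1.0000 0.0000
    outer loop
      vertex 26.0 5.0 0.0
      vertex 3.0 5.0 0.0
      vertex 3.0 5.0 25.0
    endloop
  endfacet
  facet normal 0.0000 1.0000 0.0000
    outer loop
      vertex 26.0 5.0 0.0
      vertex 3.0 5.0 25.0
      vertex 26.0 5.0 25.0
    endloop
  endfacet
  facet normal 1.0000 0.0000 0.0000
    outer loop
      vertex 3.0 5.0 0.0
      vertex 3.0 26.0 0.0
      vertex 3.0 26.0 25.0
    endloop
  endfacet
  facet normal 1.0000 0.0000 0.0000
    outer loop
      vertex 3.0 5.0 0.0
      vertex 3.0 26.0 25.0
      vertex 3.0 5.0 25.0
    endloop
  endfacet
  facet normal 0.0000 1.0000 0.0000
    outer loop
      vertex 3.0 26.0 0.0
      vertex 0.0 26.0 0.0
      vertex 0.0 26.0 25.0
    endloop
  endfacet
  facet normal 0.0000 1.0000 0.0000
    outer loop
      vertex 3.0 26.0 0.0
      vertex 0.0 26.0 25.0
      vertex 3.0 26.0 25.0
    endloop
  endfacet
  facet normal -1.0000 0.0000 0.0000
    outer loop
      vertex 0.0 26.0 0.0
      vertex 0.0 0.0 0.0
      vertex 0.0 0.0 25.0
    endloop
  endfacet
  facet normal -1.0000 0.0000 0.0000
    outer loop
      vertex 0.0 26.0 0.0
      vertex 0.0 0.0 25.0
      vertex 0.0 26.0 25.0
    endloop
  endfacet
endsolid part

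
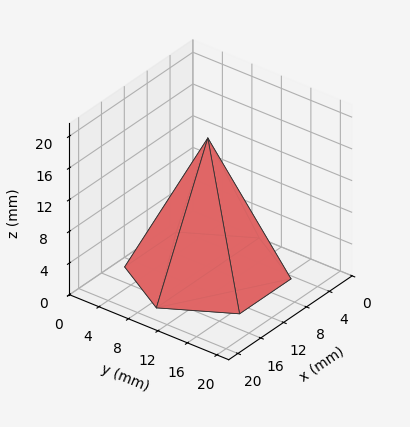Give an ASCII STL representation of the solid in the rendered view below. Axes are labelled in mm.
Reading the render: the shape is a regular 6-sided pyramid, base circumscribed radius ≈ 9 mm, apex at z ≈ 17 mm (dimensions read to the nearest mm from the axis ticks). For the STL, each face is triangulated and given an outward normal.

solid part
  facet normal 0.0000 0.0000 -1.0000
    outer loop
      vertex 4.50 16.79 0.00
      vertex 13.50 16.79 0.00
      vertex 18.00 9.00 0.00
    endloop
  endfacet
  facet normal 0.0000 0.0000 -1.0000
    outer loop
      vertex 0.00 9.00 0.00
      vertex 4.50 16.79 0.00
      vertex 18.00 9.00 0.00
    endloop
  endfacet
  facet normal 0.0000 0.0000 -1.0000
    outer loop
      vertex 4.50 1.21 0.00
      vertex 0.00 9.00 0.00
      vertex 18.00 9.00 0.00
    endloop
  endfacet
  facet normal 0.0000 0.0000 -1.0000
    outer loop
      vertex 13.50 1.21 0.00
      vertex 4.50 1.21 0.00
      vertex 18.00 9.00 0.00
    endloop
  endfacet
  facet normal 0.7871 0.4547 0.4167
    outer loop
      vertex 18.00 9.00 0.00
      vertex 13.50 16.79 0.00
      vertex 9.00 9.00 17.00
    endloop
  endfacet
  facet normal 0.0000 0.9091 0.4166
    outer loop
      vertex 13.50 16.79 0.00
      vertex 4.50 16.79 0.00
      vertex 9.00 9.00 17.00
    endloop
  endfacet
  facet normal -0.7871 0.4547 0.4167
    outer loop
      vertex 4.50 16.79 0.00
      vertex 0.00 9.00 0.00
      vertex 9.00 9.00 17.00
    endloop
  endfacet
  facet normal -0.7871 -0.4547 0.4167
    outer loop
      vertex 0.00 9.00 0.00
      vertex 4.50 1.21 0.00
      vertex 9.00 9.00 17.00
    endloop
  endfacet
  facet normal 0.0000 -0.9091 0.4166
    outer loop
      vertex 4.50 1.21 0.00
      vertex 13.50 1.21 0.00
      vertex 9.00 9.00 17.00
    endloop
  endfacet
  facet normal 0.7871 -0.4547 0.4167
    outer loop
      vertex 13.50 1.21 0.00
      vertex 18.00 9.00 0.00
      vertex 9.00 9.00 17.00
    endloop
  endfacet
endsolid part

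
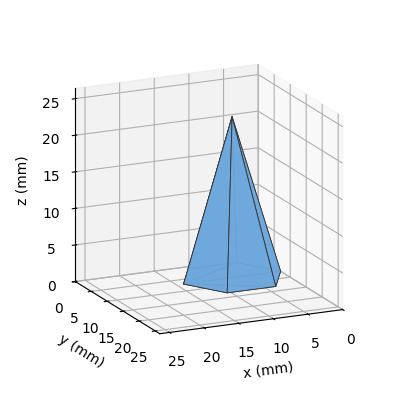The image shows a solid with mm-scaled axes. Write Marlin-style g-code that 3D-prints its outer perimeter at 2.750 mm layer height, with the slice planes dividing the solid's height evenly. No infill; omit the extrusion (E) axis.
Reading the render: the shape is a regular 6-sided pyramid, base circumscribed radius ≈ 7 mm, apex at z ≈ 22 mm (dimensions read to the nearest mm from the axis ticks). For the g-code, the solid's height is divided into equal slices at the stated Δz and each level perimeter traced with G1 moves after a G0 lift.

; perimeter-only toolpath
G21 ; units = mm
G90 ; absolute positioning
G28 ; home
; layer 1
G0 Z2.750
G0 X13.125 Y7.000
G1 X10.062 Y12.304
G1 X3.938 Y12.304
G1 X0.875 Y7.000
G1 X3.938 Y1.696
G1 X10.062 Y1.696
G1 X13.125 Y7.000
; layer 2
G0 Z5.500
G0 X12.250 Y7.000
G1 X9.625 Y11.546
G1 X4.375 Y11.546
G1 X1.750 Y7.000
G1 X4.375 Y2.454
G1 X9.625 Y2.454
G1 X12.250 Y7.000
; layer 3
G0 Z8.250
G0 X11.375 Y7.000
G1 X9.188 Y10.789
G1 X4.812 Y10.789
G1 X2.625 Y7.000
G1 X4.812 Y3.211
G1 X9.188 Y3.211
G1 X11.375 Y7.000
; layer 4
G0 Z11.000
G0 X10.500 Y7.000
G1 X8.750 Y10.031
G1 X5.250 Y10.031
G1 X3.500 Y7.000
G1 X5.250 Y3.969
G1 X8.750 Y3.969
G1 X10.500 Y7.000
; layer 5
G0 Z13.750
G0 X9.625 Y7.000
G1 X8.312 Y9.273
G1 X5.688 Y9.273
G1 X4.375 Y7.000
G1 X5.688 Y4.727
G1 X8.312 Y4.727
G1 X9.625 Y7.000
; layer 6
G0 Z16.500
G0 X8.750 Y7.000
G1 X7.875 Y8.515
G1 X6.125 Y8.515
G1 X5.250 Y7.000
G1 X6.125 Y5.484
G1 X7.875 Y5.484
G1 X8.750 Y7.000
; layer 7
G0 Z19.250
G0 X7.875 Y7.000
G1 X7.438 Y7.758
G1 X6.562 Y7.758
G1 X6.125 Y7.000
G1 X6.562 Y6.242
G1 X7.438 Y6.242
G1 X7.875 Y7.000
M2 ; end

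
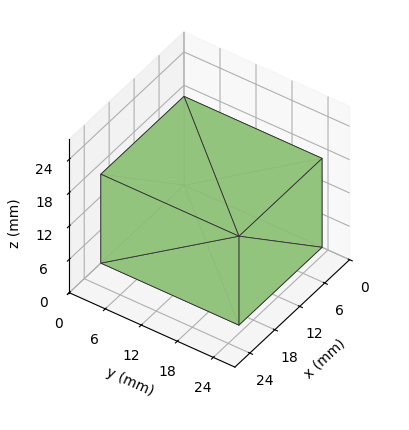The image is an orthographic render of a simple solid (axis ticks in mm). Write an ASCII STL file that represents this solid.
Reading the render: the shape is a rectangular box, roughly 20 × 23 mm footprint and 16 mm tall (dimensions read to the nearest mm from the axis ticks). For the STL, each face is triangulated and given an outward normal.

solid part
  facet normal 0.0000 0.0000 -1.0000
    outer loop
      vertex 20.00 23.00 0.00
      vertex 20.00 0.00 0.00
      vertex 0.00 0.00 0.00
    endloop
  endfacet
  facet normal 0.0000 0.0000 -1.0000
    outer loop
      vertex 0.00 23.00 0.00
      vertex 20.00 23.00 0.00
      vertex 0.00 0.00 0.00
    endloop
  endfacet
  facet normal 0.0000 0.0000 1.0000
    outer loop
      vertex 0.00 0.00 16.00
      vertex 20.00 0.00 16.00
      vertex 20.00 23.00 16.00
    endloop
  endfacet
  facet normal 0.0000 0.0000 1.0000
    outer loop
      vertex 0.00 0.00 16.00
      vertex 20.00 23.00 16.00
      vertex 0.00 23.00 16.00
    endloop
  endfacet
  facet normal 0.0000 -1.0000 0.0000
    outer loop
      vertex 0.00 0.00 0.00
      vertex 20.00 0.00 0.00
      vertex 20.00 0.00 16.00
    endloop
  endfacet
  facet normal 0.0000 -1.0000 0.0000
    outer loop
      vertex 0.00 0.00 0.00
      vertex 20.00 0.00 16.00
      vertex 0.00 0.00 16.00
    endloop
  endfacet
  facet normal 0.0000 1.0000 0.0000
    outer loop
      vertex 20.00 23.00 16.00
      vertex 20.00 23.00 0.00
      vertex 0.00 23.00 0.00
    endloop
  endfacet
  facet normal 0.0000 1.0000 0.0000
    outer loop
      vertex 0.00 23.00 16.00
      vertex 20.00 23.00 16.00
      vertex 0.00 23.00 0.00
    endloop
  endfacet
  facet normal -1.0000 0.0000 0.0000
    outer loop
      vertex 0.00 23.00 16.00
      vertex 0.00 23.00 0.00
      vertex 0.00 0.00 0.00
    endloop
  endfacet
  facet normal -1.0000 0.0000 0.0000
    outer loop
      vertex 0.00 0.00 16.00
      vertex 0.00 23.00 16.00
      vertex 0.00 0.00 0.00
    endloop
  endfacet
  facet normal 1.0000 0.0000 0.0000
    outer loop
      vertex 20.00 0.00 0.00
      vertex 20.00 23.00 0.00
      vertex 20.00 23.00 16.00
    endloop
  endfacet
  facet normal 1.0000 0.0000 0.0000
    outer loop
      vertex 20.00 0.00 0.00
      vertex 20.00 23.00 16.00
      vertex 20.00 0.00 16.00
    endloop
  endfacet
endsolid part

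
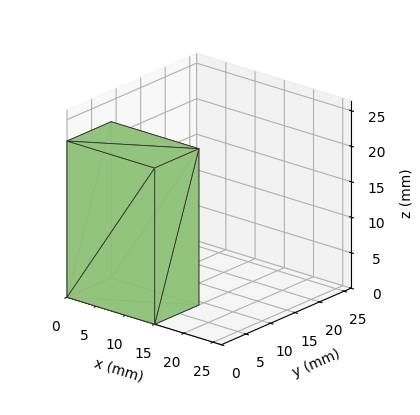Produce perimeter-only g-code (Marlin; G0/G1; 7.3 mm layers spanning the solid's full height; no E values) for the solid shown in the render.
Reading the render: the shape is a rectangular box, roughly 15 × 9 mm footprint and 22 mm tall (dimensions read to the nearest mm from the axis ticks). For the g-code, the solid's height is divided into equal slices at the stated Δz and each level perimeter traced with G1 moves after a G0 lift.

; perimeter-only toolpath
G21 ; units = mm
G90 ; absolute positioning
G28 ; home
; layer 1
G0 Z7.3
G0 X0.0 Y0.0
G1 X15.0 Y0.0
G1 X15.0 Y9.0
G1 X0.0 Y9.0
G1 X0.0 Y0.0
; layer 2
G0 Z14.7
G0 X0.0 Y0.0
G1 X15.0 Y0.0
G1 X15.0 Y9.0
G1 X0.0 Y9.0
G1 X0.0 Y0.0
; layer 3
G0 Z22.0
G0 X0.0 Y0.0
G1 X15.0 Y0.0
G1 X15.0 Y9.0
G1 X0.0 Y9.0
G1 X0.0 Y0.0
M2 ; end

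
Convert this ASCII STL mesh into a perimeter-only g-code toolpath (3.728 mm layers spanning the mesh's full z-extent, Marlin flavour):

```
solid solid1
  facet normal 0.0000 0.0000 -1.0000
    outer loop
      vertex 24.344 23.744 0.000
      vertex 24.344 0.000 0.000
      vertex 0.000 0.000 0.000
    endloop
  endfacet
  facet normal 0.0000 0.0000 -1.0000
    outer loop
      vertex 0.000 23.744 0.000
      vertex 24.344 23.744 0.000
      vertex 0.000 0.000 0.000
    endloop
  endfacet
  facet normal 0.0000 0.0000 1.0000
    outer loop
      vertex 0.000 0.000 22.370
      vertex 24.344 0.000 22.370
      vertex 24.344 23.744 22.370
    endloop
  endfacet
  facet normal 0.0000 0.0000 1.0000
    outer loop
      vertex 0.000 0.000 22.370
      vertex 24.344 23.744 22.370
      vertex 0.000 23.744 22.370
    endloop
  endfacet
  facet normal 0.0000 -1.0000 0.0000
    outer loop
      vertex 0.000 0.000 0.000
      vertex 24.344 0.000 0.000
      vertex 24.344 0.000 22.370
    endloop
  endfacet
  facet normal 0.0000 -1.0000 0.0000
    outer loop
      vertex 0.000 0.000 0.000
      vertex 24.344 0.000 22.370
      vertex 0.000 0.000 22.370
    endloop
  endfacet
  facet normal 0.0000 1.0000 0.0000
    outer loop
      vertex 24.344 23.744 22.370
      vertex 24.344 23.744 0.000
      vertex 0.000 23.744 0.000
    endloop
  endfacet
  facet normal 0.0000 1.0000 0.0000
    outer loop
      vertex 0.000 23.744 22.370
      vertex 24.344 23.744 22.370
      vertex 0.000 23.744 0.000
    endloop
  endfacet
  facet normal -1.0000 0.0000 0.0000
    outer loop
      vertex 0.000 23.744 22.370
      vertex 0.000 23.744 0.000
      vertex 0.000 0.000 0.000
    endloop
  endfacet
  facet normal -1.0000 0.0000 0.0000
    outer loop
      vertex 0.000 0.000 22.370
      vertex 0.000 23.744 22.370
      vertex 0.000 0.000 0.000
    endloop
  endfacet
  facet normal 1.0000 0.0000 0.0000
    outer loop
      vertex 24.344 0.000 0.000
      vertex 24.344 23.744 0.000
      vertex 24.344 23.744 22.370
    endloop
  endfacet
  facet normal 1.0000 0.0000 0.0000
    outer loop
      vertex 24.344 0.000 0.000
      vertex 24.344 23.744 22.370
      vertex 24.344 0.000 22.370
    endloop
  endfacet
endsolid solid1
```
; perimeter-only toolpath
G21 ; units = mm
G90 ; absolute positioning
G28 ; home
; layer 1
G0 Z3.728
G0 X0.000 Y0.000
G1 X24.344 Y0.000
G1 X24.344 Y23.744
G1 X0.000 Y23.744
G1 X0.000 Y0.000
; layer 2
G0 Z7.457
G0 X0.000 Y0.000
G1 X24.344 Y0.000
G1 X24.344 Y23.744
G1 X0.000 Y23.744
G1 X0.000 Y0.000
; layer 3
G0 Z11.185
G0 X0.000 Y0.000
G1 X24.344 Y0.000
G1 X24.344 Y23.744
G1 X0.000 Y23.744
G1 X0.000 Y0.000
; layer 4
G0 Z14.913
G0 X0.000 Y0.000
G1 X24.344 Y0.000
G1 X24.344 Y23.744
G1 X0.000 Y23.744
G1 X0.000 Y0.000
; layer 5
G0 Z18.642
G0 X0.000 Y0.000
G1 X24.344 Y0.000
G1 X24.344 Y23.744
G1 X0.000 Y23.744
G1 X0.000 Y0.000
; layer 6
G0 Z22.370
G0 X0.000 Y0.000
G1 X24.344 Y0.000
G1 X24.344 Y23.744
G1 X0.000 Y23.744
G1 X0.000 Y0.000
M2 ; end

The solid is a rectangular box, roughly 24.3 × 23.7 mm footprint and 22.4 mm tall. Slicing at Δz = 3.728 mm — 6 equal slices spanning the solid's height, so layer i sits at z = i·h/6 — gives 6 non-empty perimeters. Each is a 4-segment closed polygon; G0 lifts to the layer z and rapids to the start vertex, then G1 traces the edges.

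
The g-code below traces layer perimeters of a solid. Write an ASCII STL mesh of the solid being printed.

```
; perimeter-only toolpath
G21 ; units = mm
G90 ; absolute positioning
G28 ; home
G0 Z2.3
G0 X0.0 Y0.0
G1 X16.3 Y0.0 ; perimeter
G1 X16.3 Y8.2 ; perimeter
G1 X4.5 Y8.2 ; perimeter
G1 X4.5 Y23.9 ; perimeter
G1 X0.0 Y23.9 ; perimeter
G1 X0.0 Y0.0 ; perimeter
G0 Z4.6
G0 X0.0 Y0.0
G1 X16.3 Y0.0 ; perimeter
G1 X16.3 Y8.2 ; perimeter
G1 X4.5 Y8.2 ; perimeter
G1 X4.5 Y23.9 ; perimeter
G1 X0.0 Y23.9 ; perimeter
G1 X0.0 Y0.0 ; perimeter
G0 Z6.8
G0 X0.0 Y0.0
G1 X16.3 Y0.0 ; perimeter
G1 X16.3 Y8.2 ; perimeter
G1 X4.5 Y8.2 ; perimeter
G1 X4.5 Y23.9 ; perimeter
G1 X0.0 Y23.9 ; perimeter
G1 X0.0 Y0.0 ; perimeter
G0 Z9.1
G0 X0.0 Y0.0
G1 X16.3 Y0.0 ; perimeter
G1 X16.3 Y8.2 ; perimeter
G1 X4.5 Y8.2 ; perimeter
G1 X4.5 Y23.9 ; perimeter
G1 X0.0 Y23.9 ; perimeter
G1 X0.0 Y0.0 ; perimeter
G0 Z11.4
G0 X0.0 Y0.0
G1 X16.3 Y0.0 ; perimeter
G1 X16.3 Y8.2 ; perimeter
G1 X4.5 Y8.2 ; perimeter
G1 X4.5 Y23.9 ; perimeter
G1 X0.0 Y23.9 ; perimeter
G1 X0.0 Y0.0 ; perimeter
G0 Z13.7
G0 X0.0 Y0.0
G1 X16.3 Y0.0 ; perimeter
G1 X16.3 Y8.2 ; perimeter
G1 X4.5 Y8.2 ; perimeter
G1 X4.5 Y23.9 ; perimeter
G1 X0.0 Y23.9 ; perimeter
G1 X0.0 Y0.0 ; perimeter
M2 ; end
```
solid part
  facet normal 0.0000 0.0000 -1.0000
    outer loop
      vertex 16.3 8.2 0.0
      vertex 16.3 0.0 0.0
      vertex 0.0 0.0 0.0
    endloop
  endfacet
  facet normal 0.0000 0.0000 -1.0000
    outer loop
      vertex 4.5 8.2 0.0
      vertex 16.3 8.2 0.0
      vertex 0.0 0.0 0.0
    endloop
  endfacet
  facet normal 0.0000 0.0000 -1.0000
    outer loop
      vertex 4.5 23.9 0.0
      vertex 4.5 8.2 0.0
      vertex 0.0 0.0 0.0
    endloop
  endfacet
  facet normal 0.0000 0.0000 -1.0000
    outer loop
      vertex 0.0 23.9 0.0
      vertex 4.5 23.9 0.0
      vertex 0.0 0.0 0.0
    endloop
  endfacet
  facet normal 0.0000 0.0000 1.0000
    outer loop
      vertex 0.0 0.0 13.7
      vertex 16.3 0.0 13.7
      vertex 16.3 8.2 13.7
    endloop
  endfacet
  facet normal 0.0000 0.0000 1.0000
    outer loop
      vertex 0.0 0.0 13.7
      vertex 16.3 8.2 13.7
      vertex 4.5 8.2 13.7
    endloop
  endfacet
  facet normal 0.0000 0.0000 1.0000
    outer loop
      vertex 0.0 0.0 13.7
      vertex 4.5 8.2 13.7
      vertex 4.5 23.9 13.7
    endloop
  endfacet
  facet normal 0.0000 0.0000 1.0000
    outer loop
      vertex 0.0 0.0 13.7
      vertex 4.5 23.9 13.7
      vertex 0.0 23.9 13.7
    endloop
  endfacet
  facet normal 0.0000 -1.0000 0.0000
    outer loop
      vertex 0.0 0.0 0.0
      vertex 16.3 0.0 0.0
      vertex 16.3 0.0 13.7
    endloop
  endfacet
  facet normal 0.0000 -1.0000 0.0000
    outer loop
      vertex 0.0 0.0 0.0
      vertex 16.3 0.0 13.7
      vertex 0.0 0.0 13.7
    endloop
  endfacet
  facet normal 1.0000 0.0000 0.0000
    outer loop
      vertex 16.3 0.0 0.0
      vertex 16.3 8.2 0.0
      vertex 16.3 8.2 13.7
    endloop
  endfacet
  facet normal 1.0000 0.0000 0.0000
    outer loop
      vertex 16.3 0.0 0.0
      vertex 16.3 8.2 13.7
      vertex 16.3 0.0 13.7
    endloop
  endfacet
  facet normal 0.0000 1.0000 0.0000
    outer loop
      vertex 16.3 8.2 0.0
      vertex 4.5 8.2 0.0
      vertex 4.5 8.2 13.7
    endloop
  endfacet
  facet normal 0.0000 1.0000 0.0000
    outer loop
      vertex 16.3 8.2 0.0
      vertex 4.5 8.2 13.7
      vertex 16.3 8.2 13.7
    endloop
  endfacet
  facet normal 1.0000 0.0000 0.0000
    outer loop
      vertex 4.5 8.2 0.0
      vertex 4.5 23.9 0.0
      vertex 4.5 23.9 13.7
    endloop
  endfacet
  facet normal 1.0000 0.0000 0.0000
    outer loop
      vertex 4.5 8.2 0.0
      vertex 4.5 23.9 13.7
      vertex 4.5 8.2 13.7
    endloop
  endfacet
  facet normal 0.0000 1.0000 0.0000
    outer loop
      vertex 4.5 23.9 0.0
      vertex 0.0 23.9 0.0
      vertex 0.0 23.9 13.7
    endloop
  endfacet
  facet normal 0.0000 1.0000 0.0000
    outer loop
      vertex 4.5 23.9 0.0
      vertex 0.0 23.9 13.7
      vertex 4.5 23.9 13.7
    endloop
  endfacet
  facet normal -1.0000 0.0000 0.0000
    outer loop
      vertex 0.0 23.9 0.0
      vertex 0.0 0.0 0.0
      vertex 0.0 0.0 13.7
    endloop
  endfacet
  facet normal -1.0000 0.0000 0.0000
    outer loop
      vertex 0.0 23.9 0.0
      vertex 0.0 0.0 13.7
      vertex 0.0 23.9 13.7
    endloop
  endfacet
endsolid part

The G0 Z moves step by Δz≈2.3 mm. Every layer's G1 loop is the same polygon, so the solid is a straight extrusion of it from z=0 to z≈13.7. Closing with flat bottom and top caps and triangulating gives 20 facets — an L-shaped prism: outer 16.3 × 23.9 mm, arm thicknesses ≈ 8.2 mm (horizontal) and 4.5 mm (vertical), extruded 13.7 mm in z.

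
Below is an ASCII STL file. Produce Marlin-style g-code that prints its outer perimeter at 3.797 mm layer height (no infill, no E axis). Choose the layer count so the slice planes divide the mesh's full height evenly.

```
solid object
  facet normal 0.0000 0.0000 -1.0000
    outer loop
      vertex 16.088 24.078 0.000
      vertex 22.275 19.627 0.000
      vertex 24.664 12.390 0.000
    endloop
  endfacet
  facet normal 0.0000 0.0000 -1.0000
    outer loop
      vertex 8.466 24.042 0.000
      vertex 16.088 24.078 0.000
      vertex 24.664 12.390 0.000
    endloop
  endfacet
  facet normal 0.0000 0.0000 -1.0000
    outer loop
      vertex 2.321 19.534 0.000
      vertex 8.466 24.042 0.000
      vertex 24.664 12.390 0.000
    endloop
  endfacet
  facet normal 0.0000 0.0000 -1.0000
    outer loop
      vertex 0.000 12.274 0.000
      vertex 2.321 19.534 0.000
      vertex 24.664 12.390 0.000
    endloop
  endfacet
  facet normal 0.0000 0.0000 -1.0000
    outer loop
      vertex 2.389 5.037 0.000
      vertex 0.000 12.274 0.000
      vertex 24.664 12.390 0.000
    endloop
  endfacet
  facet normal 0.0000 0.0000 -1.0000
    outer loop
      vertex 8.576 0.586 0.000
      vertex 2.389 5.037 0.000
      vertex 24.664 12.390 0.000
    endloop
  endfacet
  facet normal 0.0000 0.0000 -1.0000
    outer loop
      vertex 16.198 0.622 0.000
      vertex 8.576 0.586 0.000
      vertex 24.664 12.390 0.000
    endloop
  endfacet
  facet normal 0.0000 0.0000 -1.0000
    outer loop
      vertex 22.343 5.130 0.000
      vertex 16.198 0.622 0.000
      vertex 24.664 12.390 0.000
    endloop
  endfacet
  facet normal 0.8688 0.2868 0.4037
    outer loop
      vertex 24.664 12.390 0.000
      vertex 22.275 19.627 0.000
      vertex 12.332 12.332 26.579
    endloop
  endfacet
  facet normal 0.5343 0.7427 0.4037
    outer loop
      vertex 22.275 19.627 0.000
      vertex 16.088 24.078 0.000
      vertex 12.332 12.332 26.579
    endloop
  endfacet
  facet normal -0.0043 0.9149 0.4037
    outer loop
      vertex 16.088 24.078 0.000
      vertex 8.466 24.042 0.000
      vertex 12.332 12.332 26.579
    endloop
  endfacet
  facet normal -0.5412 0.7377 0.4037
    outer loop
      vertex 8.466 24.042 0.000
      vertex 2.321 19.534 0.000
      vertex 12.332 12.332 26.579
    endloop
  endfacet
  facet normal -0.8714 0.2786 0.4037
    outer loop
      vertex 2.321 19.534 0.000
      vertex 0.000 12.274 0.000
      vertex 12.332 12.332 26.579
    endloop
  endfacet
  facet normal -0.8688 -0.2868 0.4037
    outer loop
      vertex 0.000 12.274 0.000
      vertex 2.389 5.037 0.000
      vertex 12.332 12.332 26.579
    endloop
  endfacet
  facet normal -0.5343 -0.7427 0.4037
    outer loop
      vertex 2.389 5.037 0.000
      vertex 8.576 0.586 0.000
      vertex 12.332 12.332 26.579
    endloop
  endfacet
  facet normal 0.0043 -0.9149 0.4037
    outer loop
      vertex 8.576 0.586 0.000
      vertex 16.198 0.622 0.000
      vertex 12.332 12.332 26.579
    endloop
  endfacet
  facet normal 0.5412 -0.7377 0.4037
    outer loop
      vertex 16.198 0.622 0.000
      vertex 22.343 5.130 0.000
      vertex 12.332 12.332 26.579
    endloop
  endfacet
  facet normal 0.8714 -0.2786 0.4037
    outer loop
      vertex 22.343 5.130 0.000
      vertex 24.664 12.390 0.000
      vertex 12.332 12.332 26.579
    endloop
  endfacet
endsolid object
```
; perimeter-only toolpath
G21 ; units = mm
G90 ; absolute positioning
G28 ; home
; layer 1
G0 Z3.797
G0 X22.902 Y12.382
G1 X20.855 Y18.585
G1 X15.551 Y22.400
G1 X9.018 Y22.369
G1 X3.751 Y18.505
G1 X1.762 Y12.282
G1 X3.809 Y6.079
G1 X9.113 Y2.264
G1 X15.646 Y2.295
G1 X20.913 Y6.159
G1 X22.902 Y12.382
; layer 2
G0 Z7.594
G0 X21.141 Y12.373
G1 X19.434 Y17.543
G1 X15.015 Y20.722
G1 X9.571 Y20.696
G1 X5.181 Y17.476
G1 X3.523 Y12.291
G1 X5.230 Y7.121
G1 X9.649 Y3.942
G1 X15.093 Y3.968
G1 X19.483 Y7.188
G1 X21.141 Y12.373
; layer 3
G0 Z11.391
G0 X19.379 Y12.365
G1 X18.014 Y16.501
G1 X14.478 Y19.044
G1 X10.123 Y19.023
G1 X6.611 Y16.447
G1 X5.285 Y12.299
G1 X6.650 Y8.163
G1 X10.186 Y5.620
G1 X14.541 Y5.641
G1 X18.053 Y8.217
G1 X19.379 Y12.365
; layer 4
G0 Z15.188
G0 X17.617 Y12.357
G1 X16.593 Y15.458
G1 X13.942 Y17.366
G1 X10.675 Y17.351
G1 X8.042 Y15.419
G1 X7.047 Y12.307
G1 X8.071 Y9.206
G1 X10.722 Y7.298
G1 X13.989 Y7.313
G1 X16.622 Y9.245
G1 X17.617 Y12.357
; layer 5
G0 Z18.985
G0 X15.855 Y12.349
G1 X15.173 Y14.416
G1 X13.405 Y15.688
G1 X11.227 Y15.678
G1 X9.472 Y14.390
G1 X8.809 Y12.315
G1 X9.491 Y10.248
G1 X11.259 Y8.976
G1 X13.437 Y8.986
G1 X15.192 Y10.274
G1 X15.855 Y12.349
; layer 6
G0 Z22.782
G0 X14.094 Y12.340
G1 X13.752 Y13.374
G1 X12.869 Y14.010
G1 X11.780 Y14.005
G1 X10.902 Y13.361
G1 X10.570 Y12.324
G1 X10.912 Y11.290
G1 X11.795 Y10.654
G1 X12.884 Y10.659
G1 X13.762 Y11.303
G1 X14.094 Y12.340
M2 ; end

The solid is a regular 10-sided pyramid, base circumscribed radius ≈ 12.3 mm, apex at z ≈ 26.6 mm. Slicing at Δz = 3.797 mm — 7 equal slices spanning the solid's height, so layer i sits at z = i·h/7 — gives 6 non-empty perimeters. Each is a 10-segment closed polygon; G0 lifts to the layer z and rapids to the start vertex, then G1 traces the edges. The cross-section shrinks linearly with z (the slice at the apex is degenerate and omitted).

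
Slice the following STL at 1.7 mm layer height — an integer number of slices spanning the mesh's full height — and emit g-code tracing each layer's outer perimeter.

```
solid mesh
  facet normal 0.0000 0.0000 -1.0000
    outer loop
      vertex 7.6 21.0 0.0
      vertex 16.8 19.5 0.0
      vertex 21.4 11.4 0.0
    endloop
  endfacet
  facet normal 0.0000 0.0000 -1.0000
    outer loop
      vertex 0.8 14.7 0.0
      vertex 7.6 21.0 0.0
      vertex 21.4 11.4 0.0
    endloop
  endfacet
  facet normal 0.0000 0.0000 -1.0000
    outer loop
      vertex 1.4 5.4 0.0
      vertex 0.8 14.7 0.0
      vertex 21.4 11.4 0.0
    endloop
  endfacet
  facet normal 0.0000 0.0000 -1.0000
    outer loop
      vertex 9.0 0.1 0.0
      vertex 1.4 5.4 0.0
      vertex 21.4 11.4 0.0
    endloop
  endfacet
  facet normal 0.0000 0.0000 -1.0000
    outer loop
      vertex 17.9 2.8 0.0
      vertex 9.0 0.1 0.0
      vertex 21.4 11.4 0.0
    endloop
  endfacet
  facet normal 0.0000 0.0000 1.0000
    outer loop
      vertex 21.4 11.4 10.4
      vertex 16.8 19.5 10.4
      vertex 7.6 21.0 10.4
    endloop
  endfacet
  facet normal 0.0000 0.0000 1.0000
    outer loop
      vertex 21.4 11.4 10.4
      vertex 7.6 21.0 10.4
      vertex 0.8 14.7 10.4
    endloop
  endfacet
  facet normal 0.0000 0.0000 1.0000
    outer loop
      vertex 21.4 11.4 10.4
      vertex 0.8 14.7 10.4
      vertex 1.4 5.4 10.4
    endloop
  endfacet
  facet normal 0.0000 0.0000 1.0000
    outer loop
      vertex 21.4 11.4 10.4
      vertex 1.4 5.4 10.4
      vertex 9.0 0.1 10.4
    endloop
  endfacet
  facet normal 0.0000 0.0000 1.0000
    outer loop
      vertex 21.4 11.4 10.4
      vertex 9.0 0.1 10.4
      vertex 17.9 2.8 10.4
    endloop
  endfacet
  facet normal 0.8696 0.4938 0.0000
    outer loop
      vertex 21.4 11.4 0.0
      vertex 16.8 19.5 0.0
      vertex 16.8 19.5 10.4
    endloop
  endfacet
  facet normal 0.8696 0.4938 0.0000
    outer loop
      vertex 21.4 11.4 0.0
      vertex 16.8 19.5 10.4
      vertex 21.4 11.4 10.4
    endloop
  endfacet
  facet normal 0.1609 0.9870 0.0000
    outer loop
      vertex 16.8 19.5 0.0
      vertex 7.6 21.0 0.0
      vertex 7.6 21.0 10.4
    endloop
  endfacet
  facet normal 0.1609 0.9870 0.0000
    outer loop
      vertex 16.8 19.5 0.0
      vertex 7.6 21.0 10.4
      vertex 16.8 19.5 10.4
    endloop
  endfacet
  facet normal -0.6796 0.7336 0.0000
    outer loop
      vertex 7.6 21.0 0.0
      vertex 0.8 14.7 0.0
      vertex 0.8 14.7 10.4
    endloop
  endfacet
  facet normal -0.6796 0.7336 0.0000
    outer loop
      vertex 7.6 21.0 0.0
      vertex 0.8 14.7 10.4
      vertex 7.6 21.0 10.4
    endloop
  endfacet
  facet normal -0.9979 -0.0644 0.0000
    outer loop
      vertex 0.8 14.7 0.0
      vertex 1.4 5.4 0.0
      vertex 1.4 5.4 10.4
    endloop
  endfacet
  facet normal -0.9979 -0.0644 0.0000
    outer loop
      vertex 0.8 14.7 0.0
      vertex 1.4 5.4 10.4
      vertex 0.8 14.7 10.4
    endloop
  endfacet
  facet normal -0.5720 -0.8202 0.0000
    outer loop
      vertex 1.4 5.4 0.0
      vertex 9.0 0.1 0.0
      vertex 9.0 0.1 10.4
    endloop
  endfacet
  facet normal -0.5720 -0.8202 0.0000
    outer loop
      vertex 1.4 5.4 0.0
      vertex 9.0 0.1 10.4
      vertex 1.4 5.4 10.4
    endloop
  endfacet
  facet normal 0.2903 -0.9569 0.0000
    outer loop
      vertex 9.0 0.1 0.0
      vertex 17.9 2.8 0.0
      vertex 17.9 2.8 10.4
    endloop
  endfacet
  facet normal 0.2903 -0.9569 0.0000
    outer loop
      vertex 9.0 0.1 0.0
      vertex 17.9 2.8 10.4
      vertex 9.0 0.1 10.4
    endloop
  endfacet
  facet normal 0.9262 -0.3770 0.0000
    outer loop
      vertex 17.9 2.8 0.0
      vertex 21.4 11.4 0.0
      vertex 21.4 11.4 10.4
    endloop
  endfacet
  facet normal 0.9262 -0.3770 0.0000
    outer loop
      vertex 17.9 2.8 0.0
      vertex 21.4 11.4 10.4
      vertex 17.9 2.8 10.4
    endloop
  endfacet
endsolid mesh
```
; perimeter-only toolpath
G21 ; units = mm
G90 ; absolute positioning
G28 ; home
; layer 1
G0 Z1.7
G0 X21.4 Y11.4
G1 X16.8 Y19.5
G1 X7.6 Y21.0
G1 X0.8 Y14.7
G1 X1.4 Y5.4
G1 X9.0 Y0.1
G1 X17.9 Y2.8
G1 X21.4 Y11.4
; layer 2
G0 Z3.5
G0 X21.4 Y11.4
G1 X16.8 Y19.5
G1 X7.6 Y21.0
G1 X0.8 Y14.7
G1 X1.4 Y5.4
G1 X9.0 Y0.1
G1 X17.9 Y2.8
G1 X21.4 Y11.4
; layer 3
G0 Z5.2
G0 X21.4 Y11.4
G1 X16.8 Y19.5
G1 X7.6 Y21.0
G1 X0.8 Y14.7
G1 X1.4 Y5.4
G1 X9.0 Y0.1
G1 X17.9 Y2.8
G1 X21.4 Y11.4
; layer 4
G0 Z6.9
G0 X21.4 Y11.4
G1 X16.8 Y19.5
G1 X7.6 Y21.0
G1 X0.8 Y14.7
G1 X1.4 Y5.4
G1 X9.0 Y0.1
G1 X17.9 Y2.8
G1 X21.4 Y11.4
; layer 5
G0 Z8.7
G0 X21.4 Y11.4
G1 X16.8 Y19.5
G1 X7.6 Y21.0
G1 X0.8 Y14.7
G1 X1.4 Y5.4
G1 X9.0 Y0.1
G1 X17.9 Y2.8
G1 X21.4 Y11.4
; layer 6
G0 Z10.4
G0 X21.4 Y11.4
G1 X16.8 Y19.5
G1 X7.6 Y21.0
G1 X0.8 Y14.7
G1 X1.4 Y5.4
G1 X9.0 Y0.1
G1 X17.9 Y2.8
G1 X21.4 Y11.4
M2 ; end

The solid is a regular 7-sided prism (a cylinder approximated with 7 flat sides), circumscribed radius ≈ 10.7 mm, height ≈ 10.4 mm. Slicing at Δz = 1.7 mm — 6 equal slices spanning the solid's height, so layer i sits at z = i·h/6 — gives 6 non-empty perimeters. Each is a 7-segment closed polygon; G0 lifts to the layer z and rapids to the start vertex, then G1 traces the edges.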